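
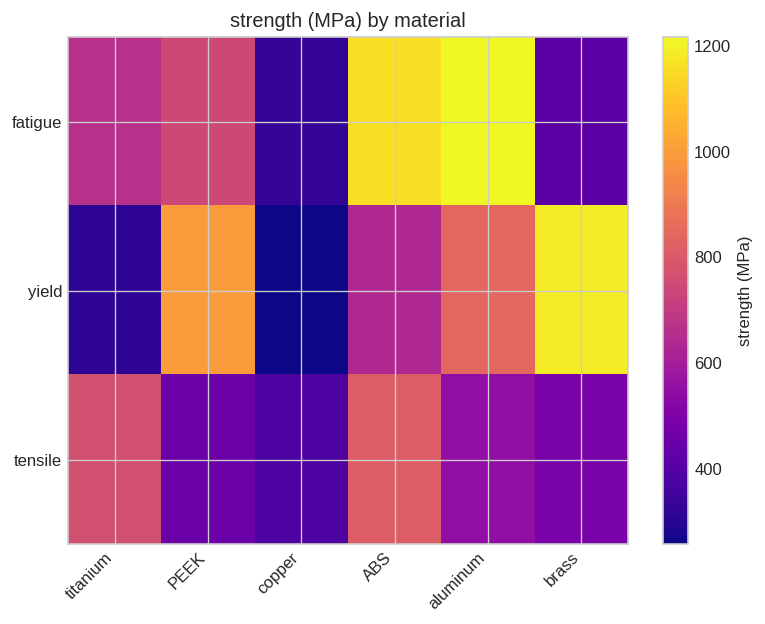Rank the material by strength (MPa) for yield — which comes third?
aluminum

Top 4 for yield: brass ≈ 1200, PEEK ≈ 1000, aluminum ≈ 800, ABS ≈ 600.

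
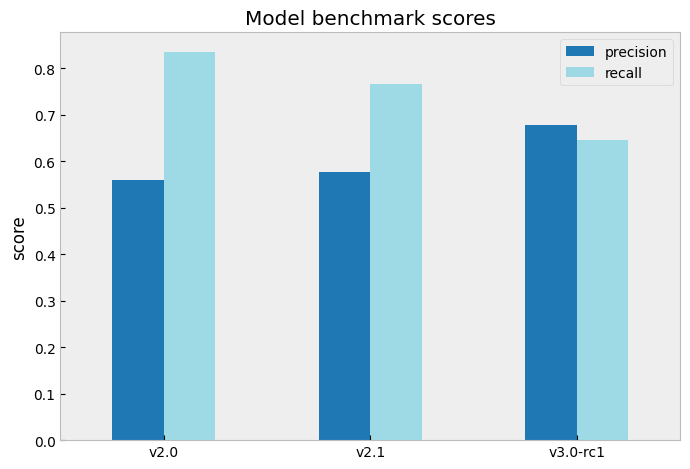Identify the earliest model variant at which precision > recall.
v2.1: precision ≈ 0.6 vs recall ≈ 0.8 (not yet); v3.0-rc1: precision ≈ 0.7 vs recall ≈ 0.6 (first crossover).

v3.0-rc1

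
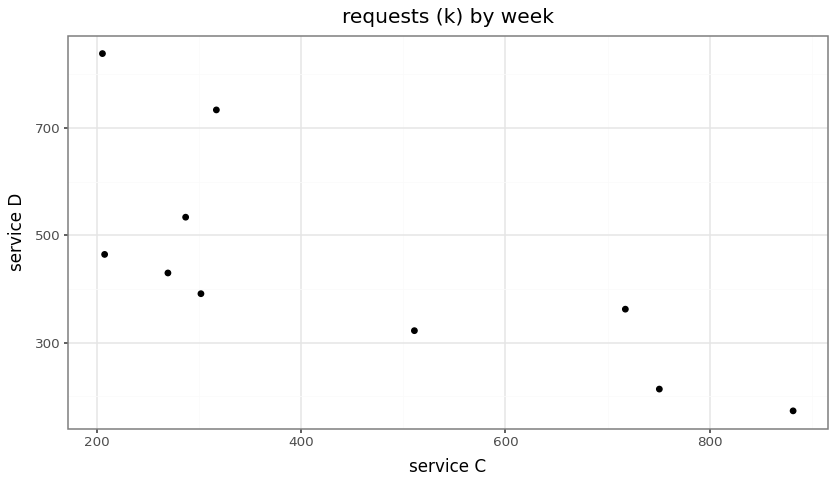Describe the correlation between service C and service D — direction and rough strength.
Points are negatively correlated; strong (|r| ≈ 0.8).

negative, strong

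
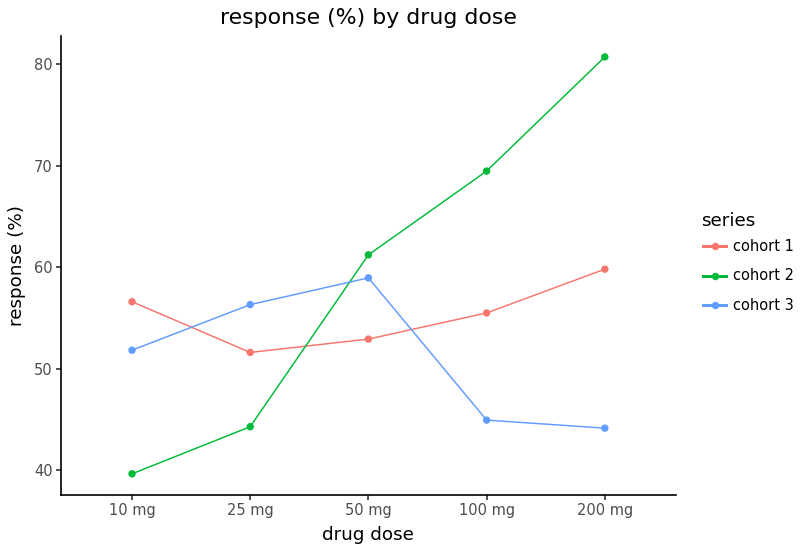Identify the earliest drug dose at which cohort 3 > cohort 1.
10 mg: cohort 3 ≈ 50 vs cohort 1 ≈ 55 (not yet); 25 mg: cohort 3 ≈ 55 vs cohort 1 ≈ 50 (first crossover).

25 mg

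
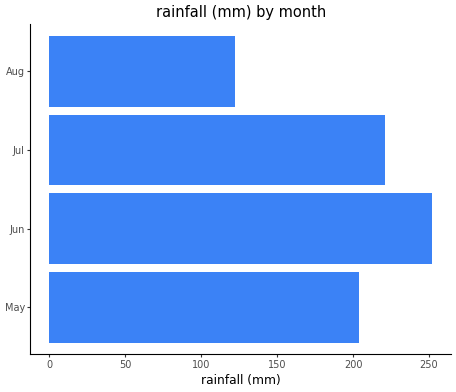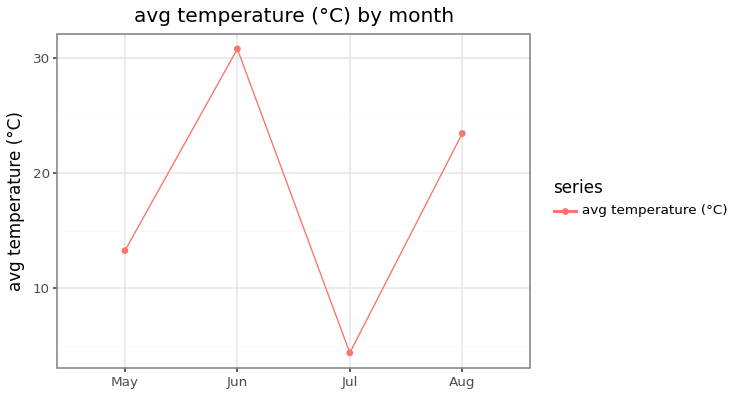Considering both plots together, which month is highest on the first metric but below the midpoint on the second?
Jul

Chart 2 median avg temperature (°C) ≈ 20; below-median months: May, Jul. Among those, Jul has the highest rainfall (mm) (≈ 225).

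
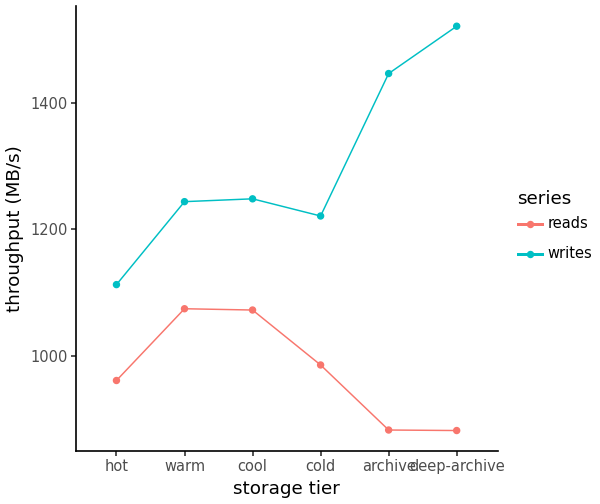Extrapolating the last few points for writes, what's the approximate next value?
Last three: 1200, 1400, 1500 → slope ≈ 150/step → next ≈ 1650.

≈ 1650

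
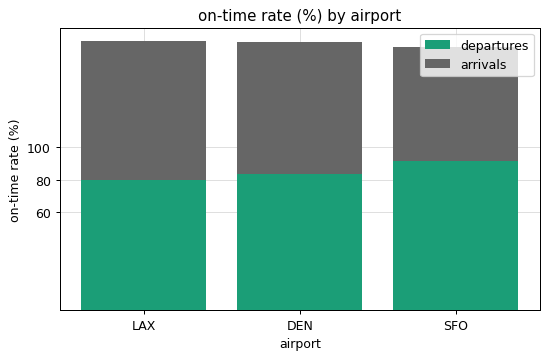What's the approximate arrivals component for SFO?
arrivals top ≈ 160, bottom ≈ 100; segment ≈ 60.

≈ 60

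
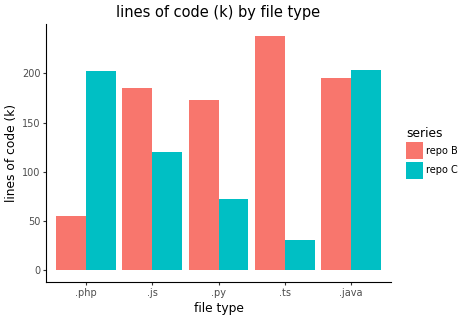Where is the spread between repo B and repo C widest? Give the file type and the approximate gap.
.ts: repo B ≈ 240, repo C ≈ 40 → gap ≈ 200. Next-largest (.php) is only ≈ 140.

.ts, ≈ 200 k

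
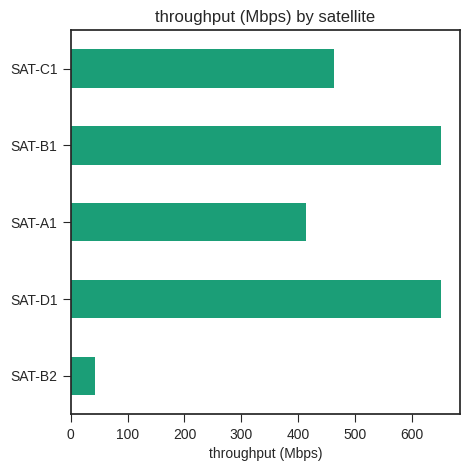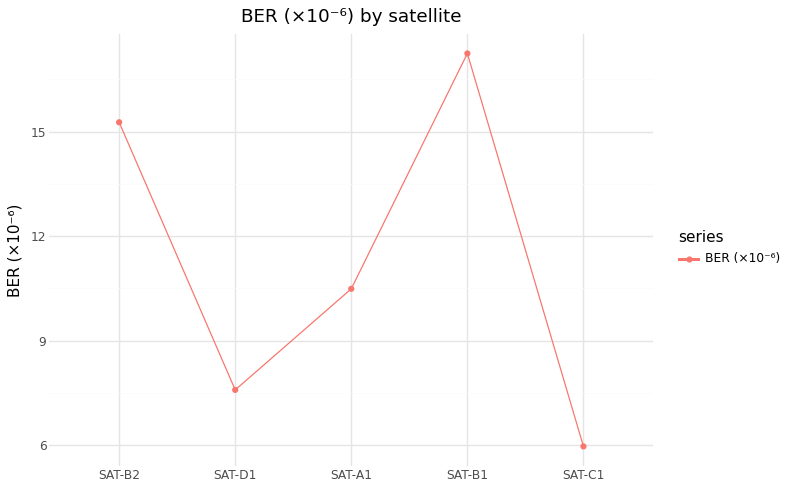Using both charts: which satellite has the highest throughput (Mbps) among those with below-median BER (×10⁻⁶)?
Chart 2 median BER (×10⁻⁶) ≈ 10; below-median satellites: SAT-D1, SAT-C1. Among those, SAT-D1 has the highest throughput (Mbps) (≈ 700).

SAT-D1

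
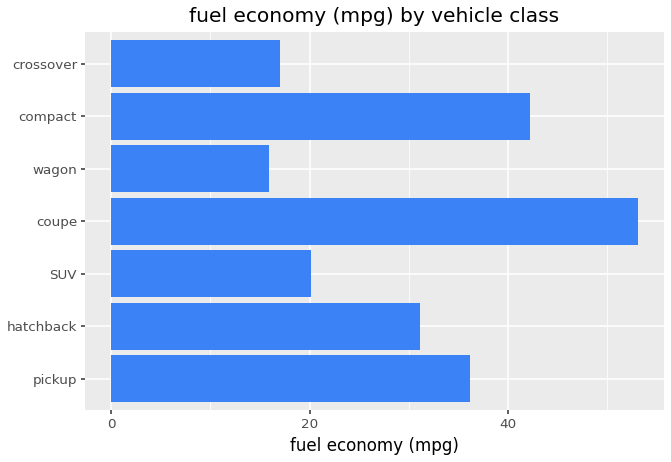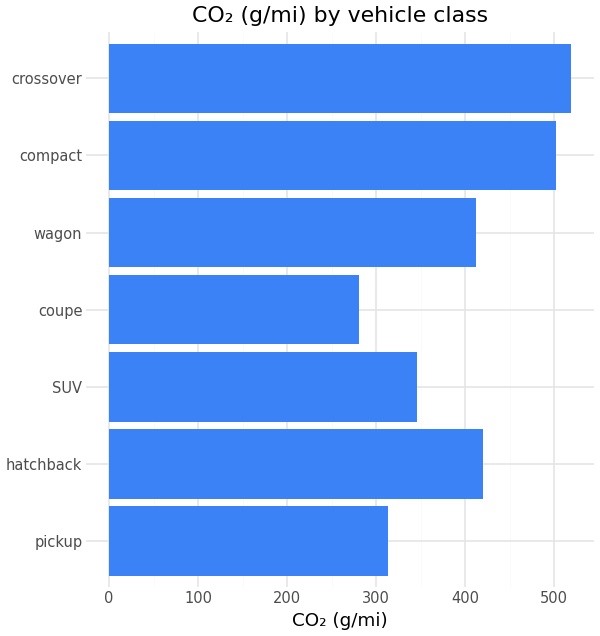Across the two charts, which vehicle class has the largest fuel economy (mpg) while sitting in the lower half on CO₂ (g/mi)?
coupe

Chart 2 median CO₂ (g/mi) ≈ 400; below-median vehicle classes: pickup, SUV, coupe. Among those, coupe has the highest fuel economy (mpg) (≈ 55).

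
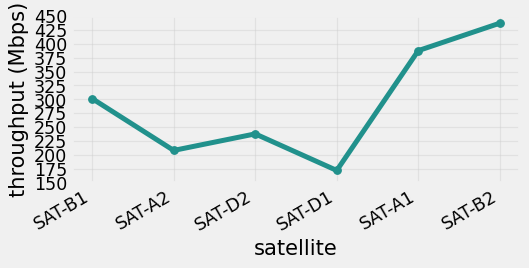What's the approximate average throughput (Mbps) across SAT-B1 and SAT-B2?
≈ 362

(300 + 425) / 2 ≈ 362.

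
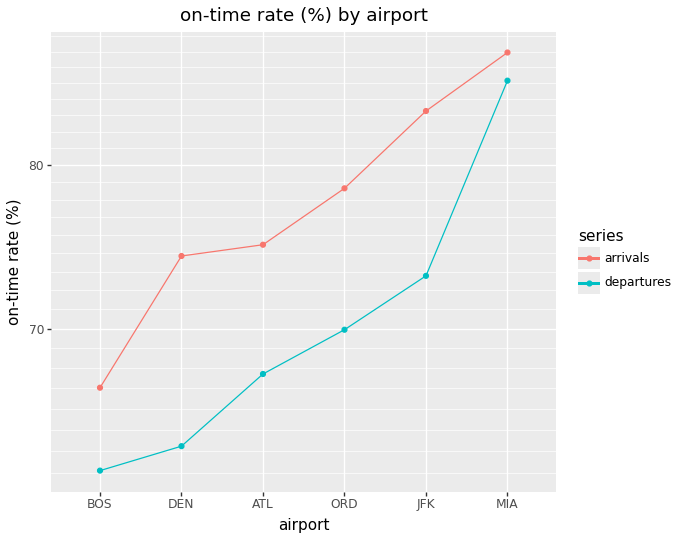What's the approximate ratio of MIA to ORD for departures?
MIA ≈ 85, ORD ≈ 70; 85/70 ≈ 1.21.

≈ 1.21×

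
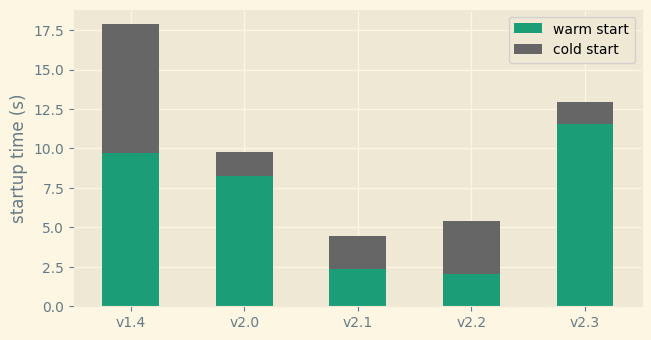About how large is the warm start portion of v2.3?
≈ 12

warm start top ≈ 12, bottom ≈ 0; segment ≈ 12.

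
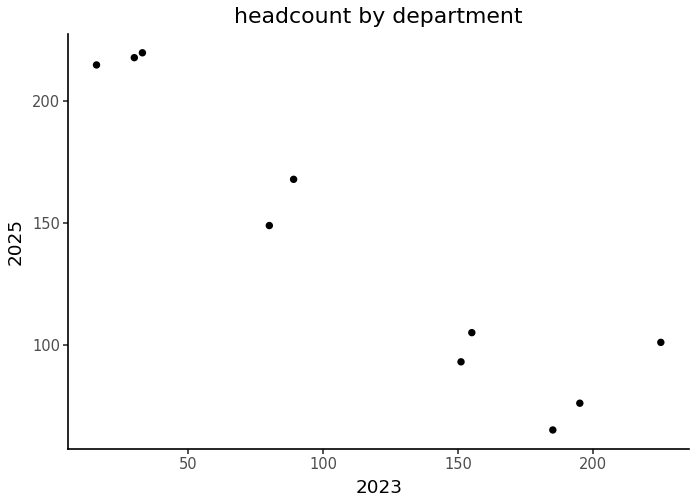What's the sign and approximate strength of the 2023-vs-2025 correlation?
Points are negatively correlated; strong (|r| ≈ 0.9).

negative, strong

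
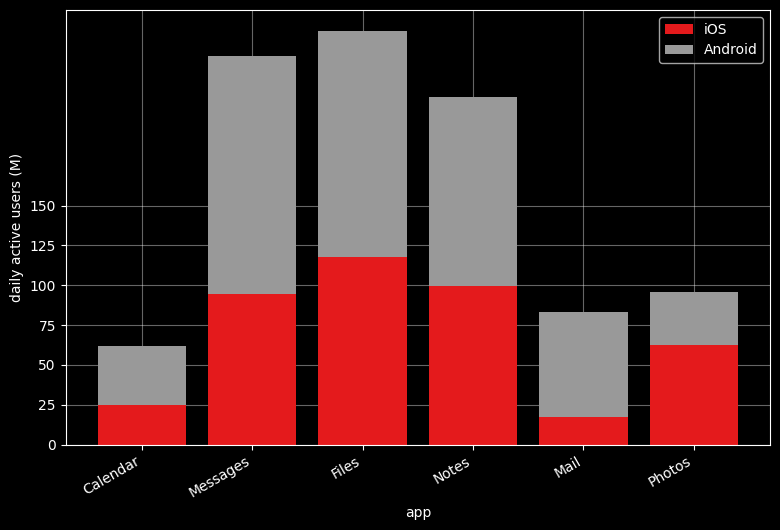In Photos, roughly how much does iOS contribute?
iOS top ≈ 75, bottom ≈ 0; segment ≈ 75.

≈ 75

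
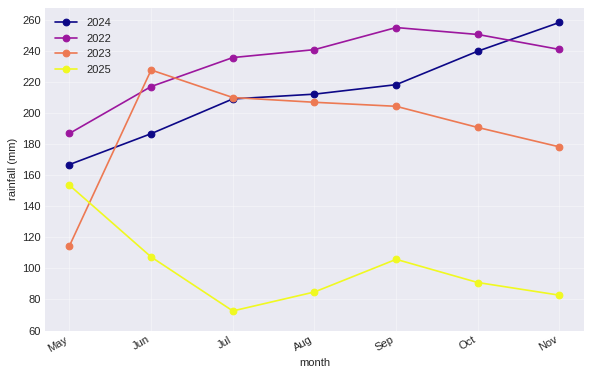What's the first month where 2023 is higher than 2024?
Jun

May: 2023 ≈ 120 vs 2024 ≈ 160 (not yet); Jun: 2023 ≈ 220 vs 2024 ≈ 180 (first crossover).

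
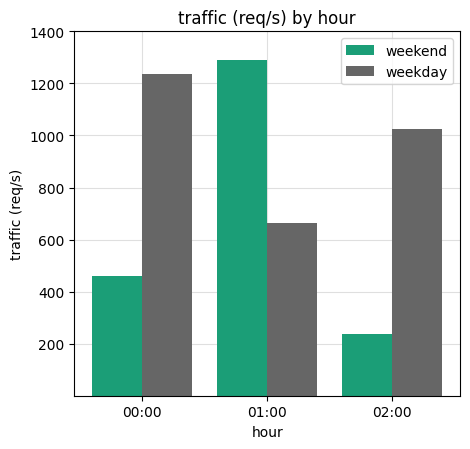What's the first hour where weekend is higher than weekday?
00:00: weekend ≈ 400 vs weekday ≈ 1200 (not yet); 01:00: weekend ≈ 1200 vs weekday ≈ 600 (first crossover).

01:00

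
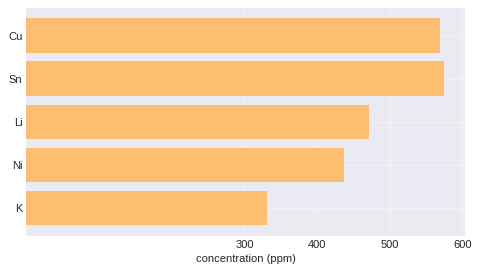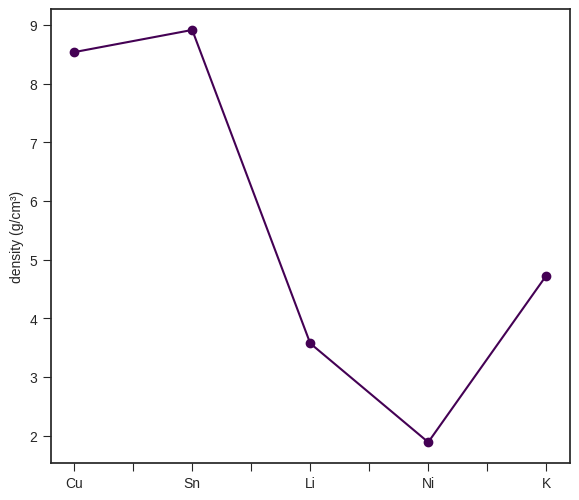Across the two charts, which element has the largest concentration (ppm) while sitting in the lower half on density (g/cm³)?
Li

Chart 2 median density (g/cm³) ≈ 5; below-median elements: Li, Ni. Among those, Li has the highest concentration (ppm) (≈ 500).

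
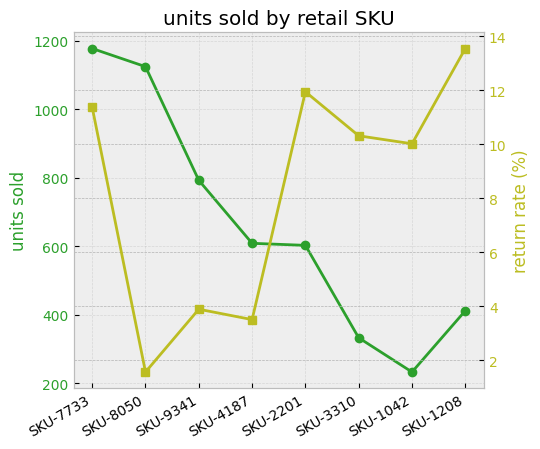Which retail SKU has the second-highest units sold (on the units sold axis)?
SKU-8050

Top 3 (on the units sold axis): SKU-7733 ≈ 1200, SKU-8050 ≈ 1100, SKU-9341 ≈ 800.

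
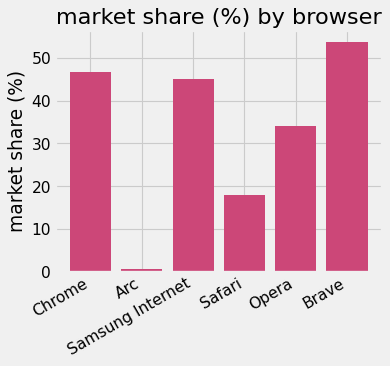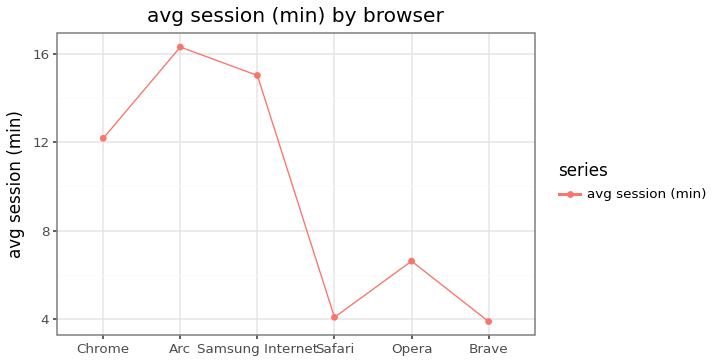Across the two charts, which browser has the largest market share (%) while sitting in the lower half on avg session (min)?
Chart 2 median avg session (min) ≈ 10; below-median browsers: Safari, Opera, Brave. Among those, Brave has the highest market share (%) (≈ 55).

Brave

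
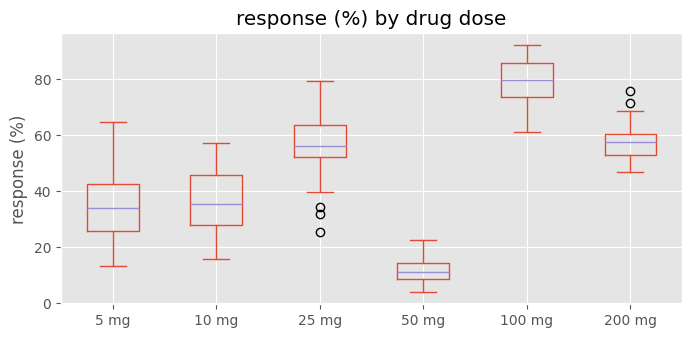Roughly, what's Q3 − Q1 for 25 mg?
≈ 10

Q3 ≈ 60, Q1 ≈ 50; IQR ≈ 10.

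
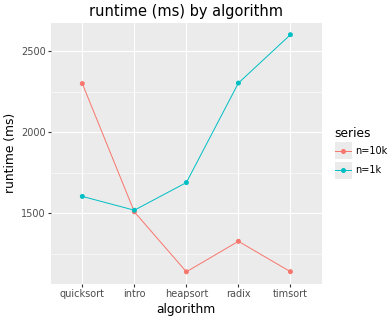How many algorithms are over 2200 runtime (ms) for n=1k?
2

Above 2200: radix, timsort.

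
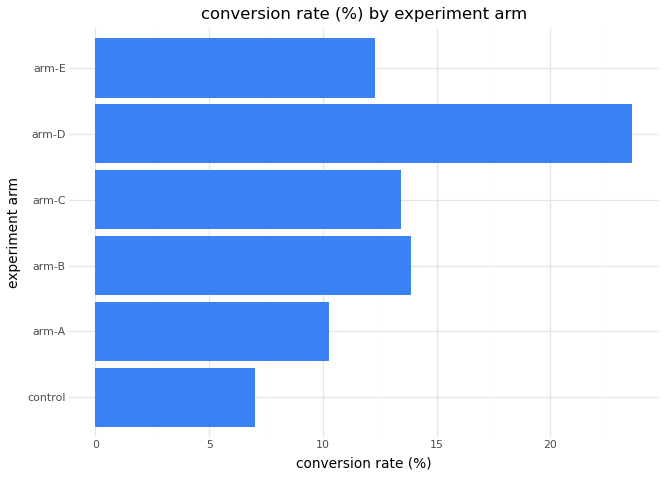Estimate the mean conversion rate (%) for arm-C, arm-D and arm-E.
(14 + 24 + 12) / 3 ≈ 17.

≈ 17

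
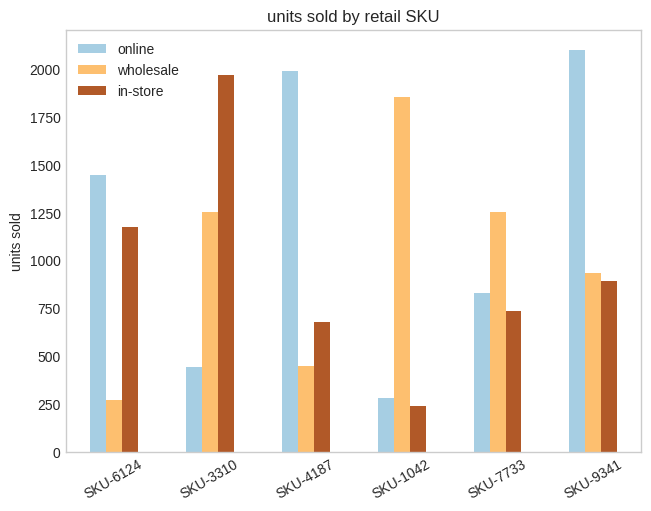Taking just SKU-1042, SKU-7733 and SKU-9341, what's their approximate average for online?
(200 + 800 + 2000) / 3 ≈ 1000.

≈ 1000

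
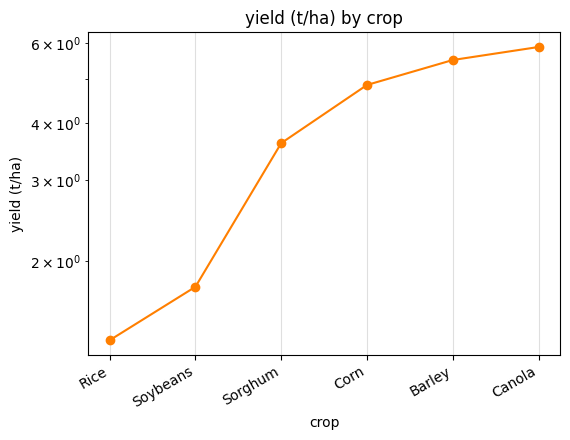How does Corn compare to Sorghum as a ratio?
≈ 1.43×

Corn ≈ 5.0, Sorghum ≈ 3.5; 5.0/3.5 ≈ 1.43.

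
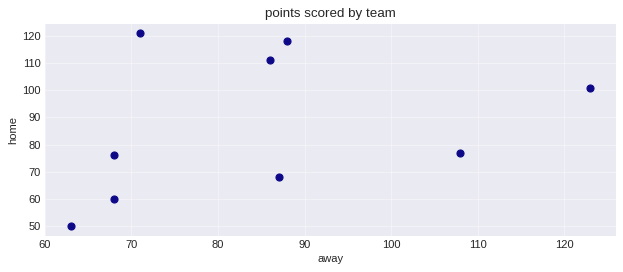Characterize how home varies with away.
positive, weak

Points are positively correlated; weak (|r| ≈ 0.3).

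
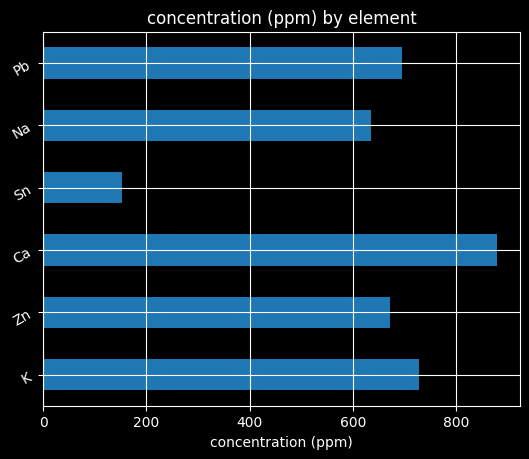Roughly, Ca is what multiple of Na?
≈ 1.5×

Ca ≈ 900, Na ≈ 600; 900/600 ≈ 1.5.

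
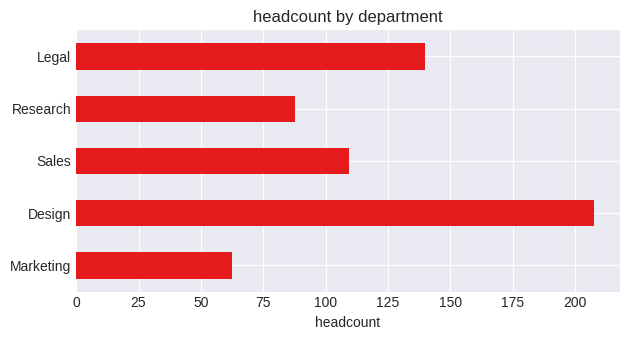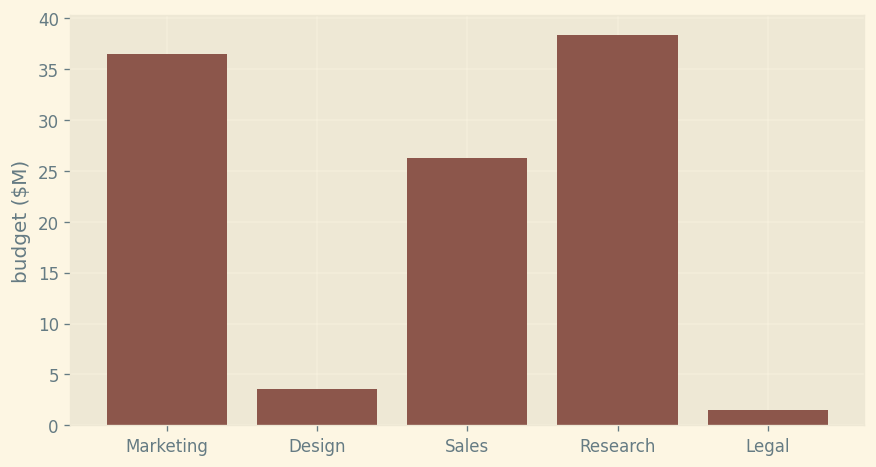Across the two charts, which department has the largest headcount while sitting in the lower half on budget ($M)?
Design

Chart 2 median budget ($M) ≈ 25; below-median departments: Design, Legal. Among those, Design has the highest headcount (≈ 200).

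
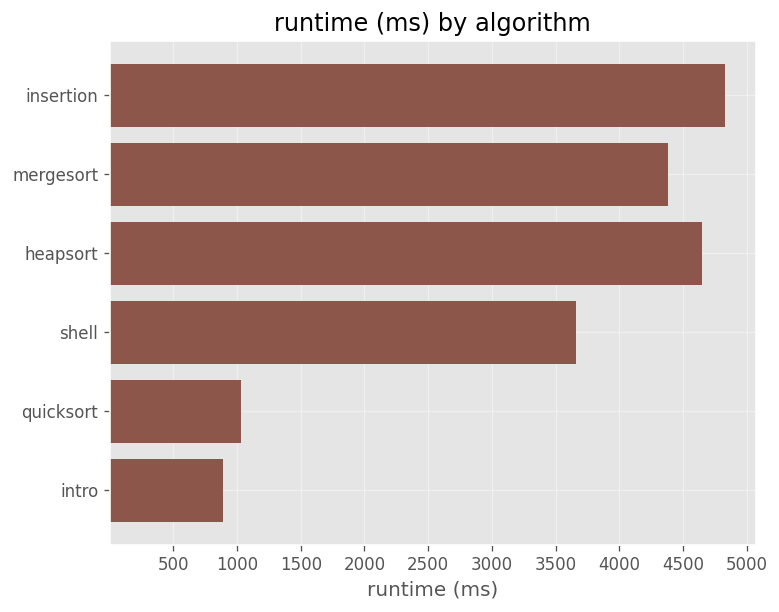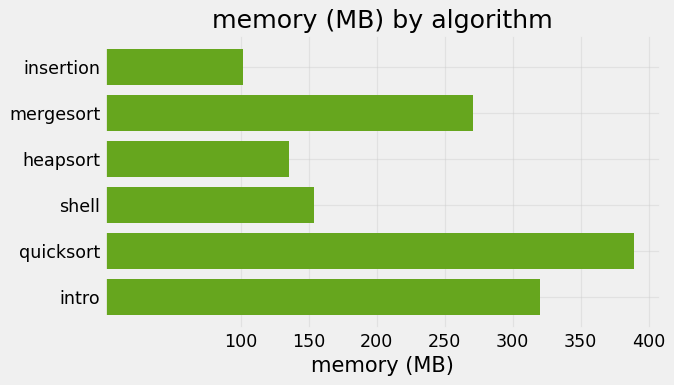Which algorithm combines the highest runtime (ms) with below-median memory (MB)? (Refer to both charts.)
Chart 2 median memory (MB) ≈ 200; below-median algorithms: insertion, heapsort, shell. Among those, insertion has the highest runtime (ms) (≈ 5000).

insertion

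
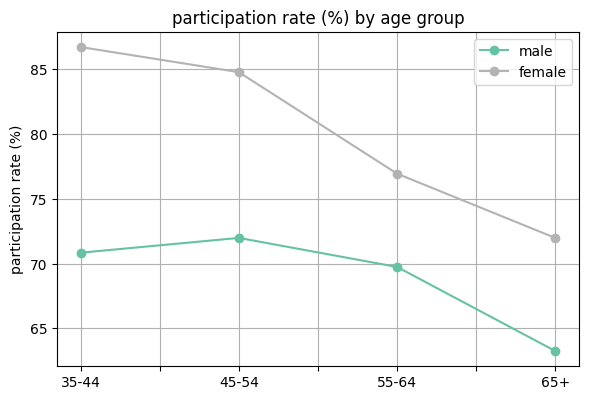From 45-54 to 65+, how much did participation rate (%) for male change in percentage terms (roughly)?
45-54 ≈ 72, 65+ ≈ 64; (64 − 72) / 72 ≈ -11.1%.

≈ -11.1%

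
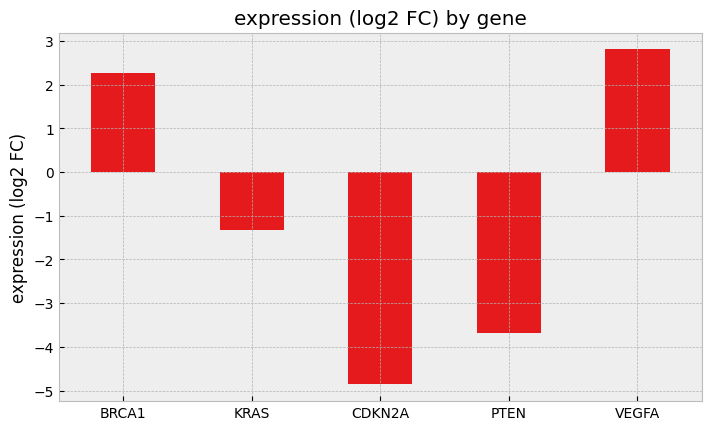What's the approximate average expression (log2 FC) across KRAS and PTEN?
≈ -2

(-1 + -4) / 2 ≈ -2.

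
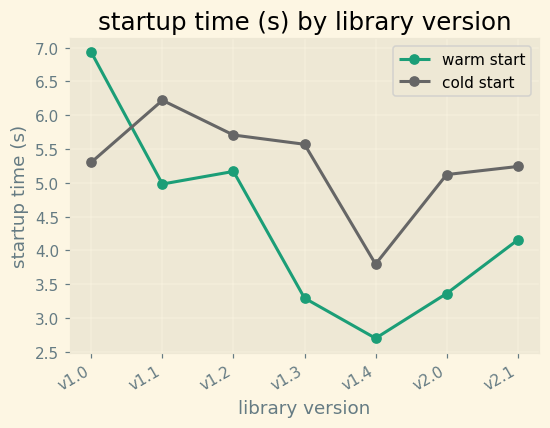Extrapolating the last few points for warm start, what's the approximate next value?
Last three: 2.5, 3.5, 4.0 → slope ≈ 0.75/step → next ≈ 4.75.

≈ 4.75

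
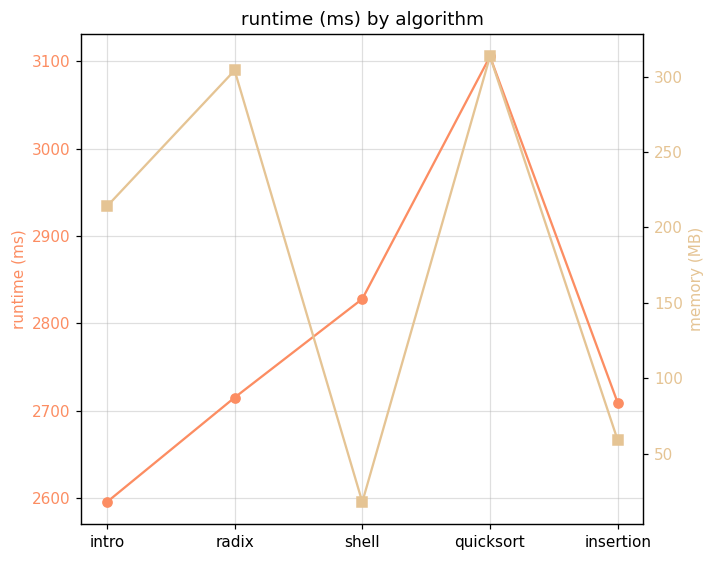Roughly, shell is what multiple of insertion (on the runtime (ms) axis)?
shell ≈ 2850, insertion ≈ 2700; 2850/2700 ≈ 1.06.

≈ 1.06×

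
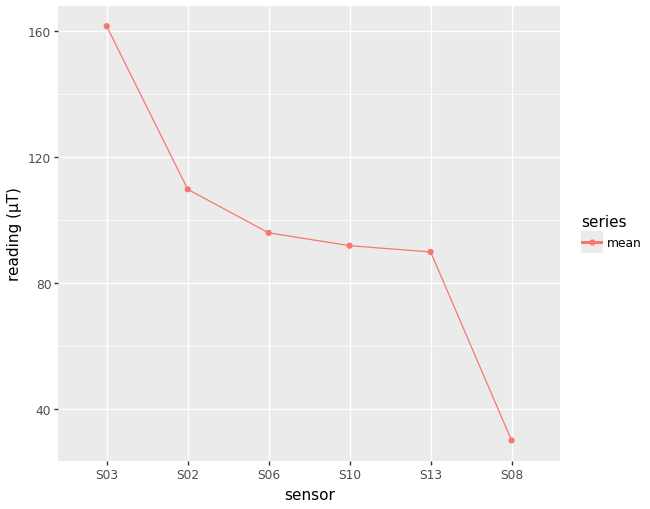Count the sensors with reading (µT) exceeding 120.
1

Above 120: S03.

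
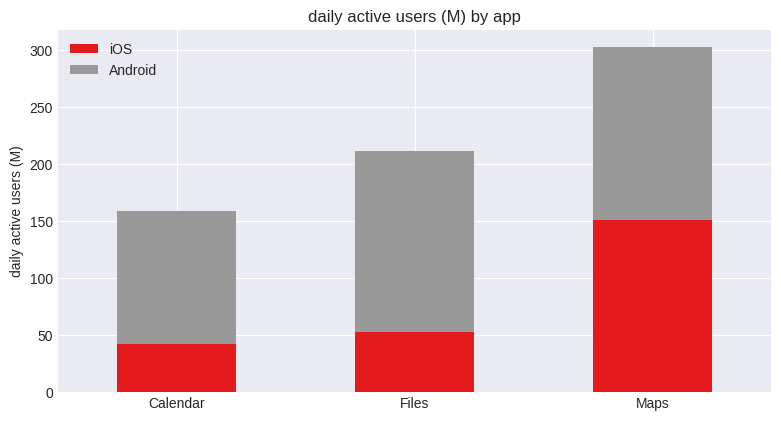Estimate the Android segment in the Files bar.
Android top ≈ 200, bottom ≈ 50; segment ≈ 150.

≈ 150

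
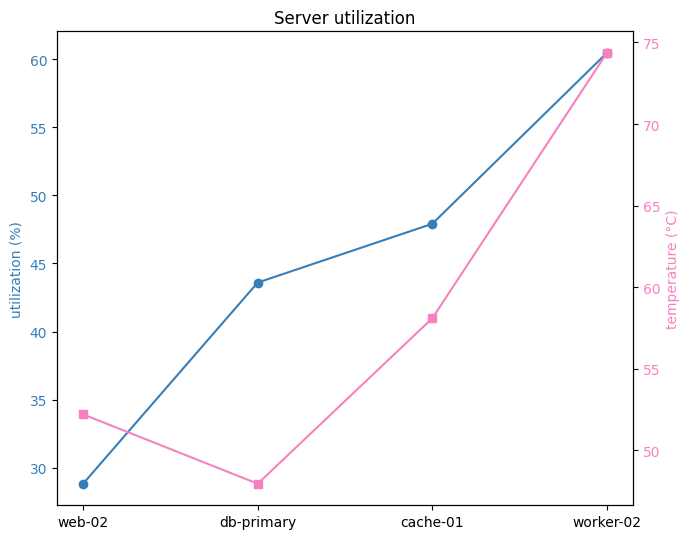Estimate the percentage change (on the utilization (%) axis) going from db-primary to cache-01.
≈ +11.1%

db-primary ≈ 45, cache-01 ≈ 50; (50 − 45) / 45 ≈ +11.1%.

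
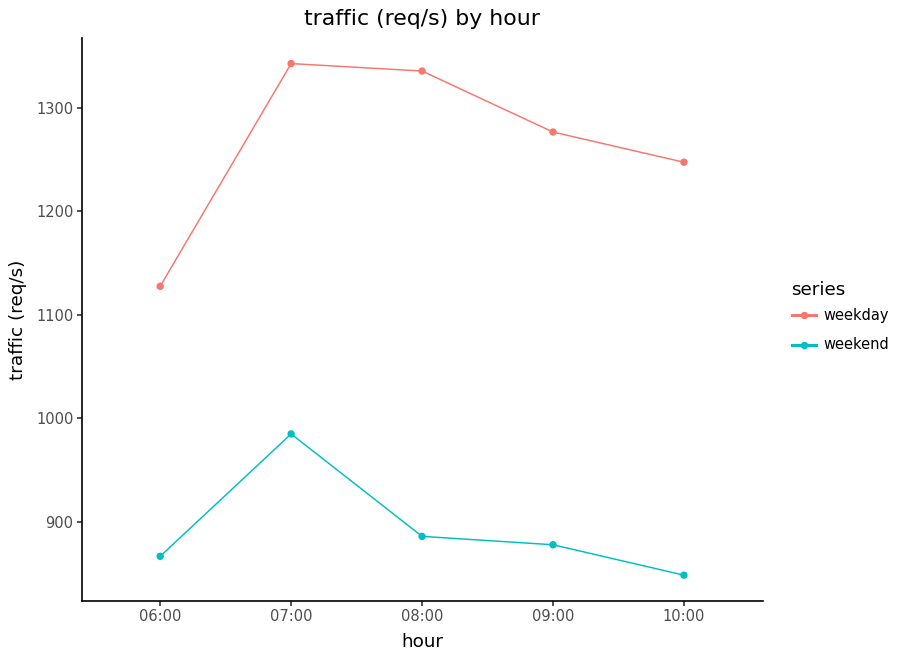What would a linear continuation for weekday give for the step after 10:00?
Last three: 1350, 1300, 1250 → slope ≈ -50/step → next ≈ 1200.

≈ 1200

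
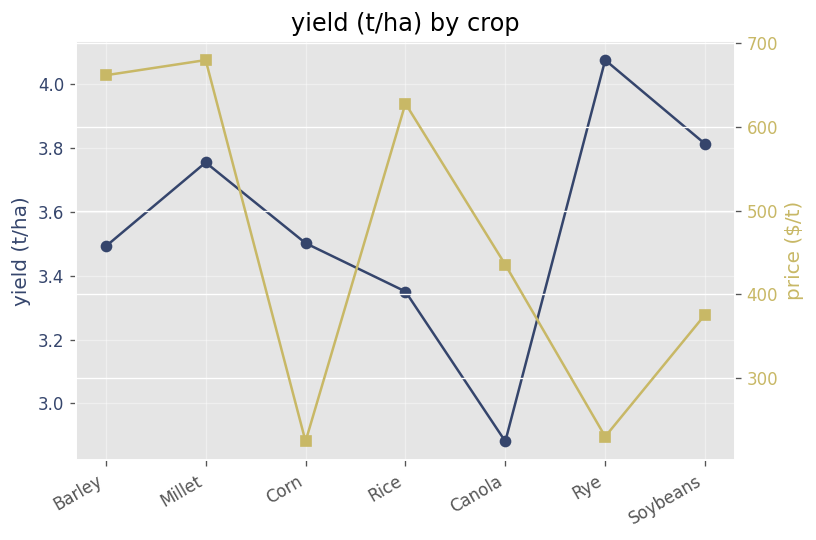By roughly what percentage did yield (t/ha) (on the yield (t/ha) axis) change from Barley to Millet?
≈ +8.6%

Barley ≈ 3.5, Millet ≈ 3.8; (3.8 − 3.5) / 3.5 ≈ +8.6%.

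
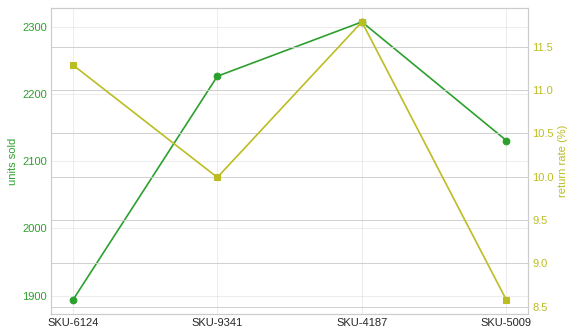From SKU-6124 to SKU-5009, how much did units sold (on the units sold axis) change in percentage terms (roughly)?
≈ +13.2%

SKU-6124 ≈ 1900, SKU-5009 ≈ 2150; (2150 − 1900) / 1900 ≈ +13.2%.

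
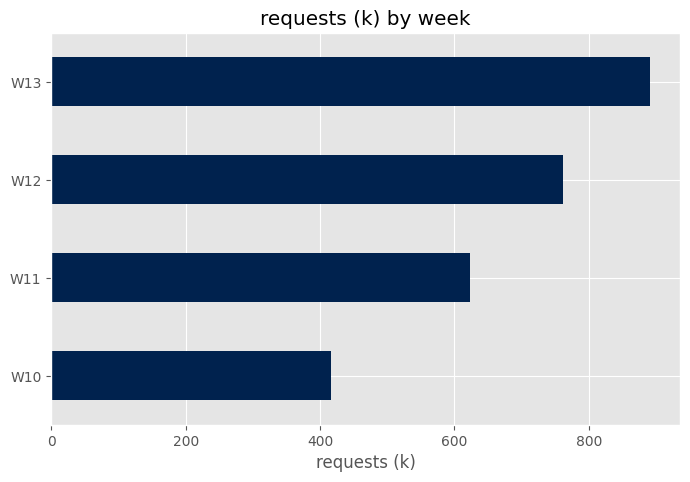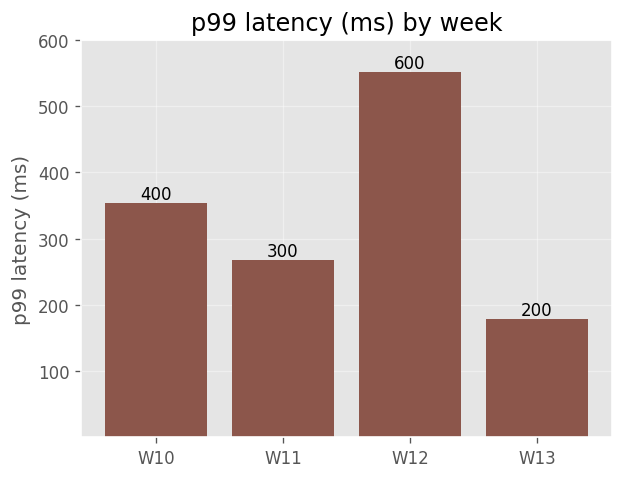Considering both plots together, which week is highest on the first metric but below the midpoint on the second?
W13

Chart 2 median p99 latency (ms) ≈ 300; below-median weeks: W11, W13. Among those, W13 has the highest requests (k) (≈ 900).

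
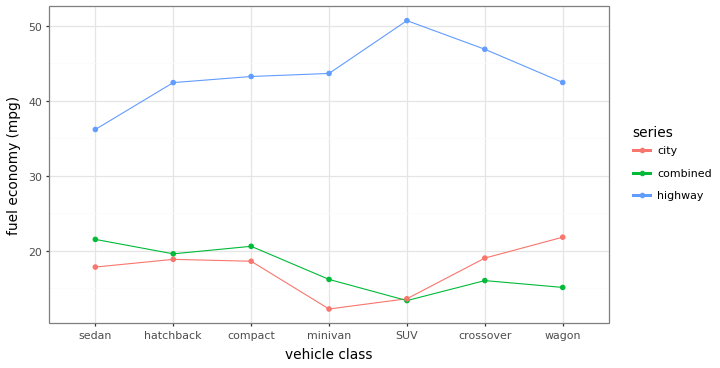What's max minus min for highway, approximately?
Max SUV ≈ 50, min sedan ≈ 35; range ≈ 15.

≈ 15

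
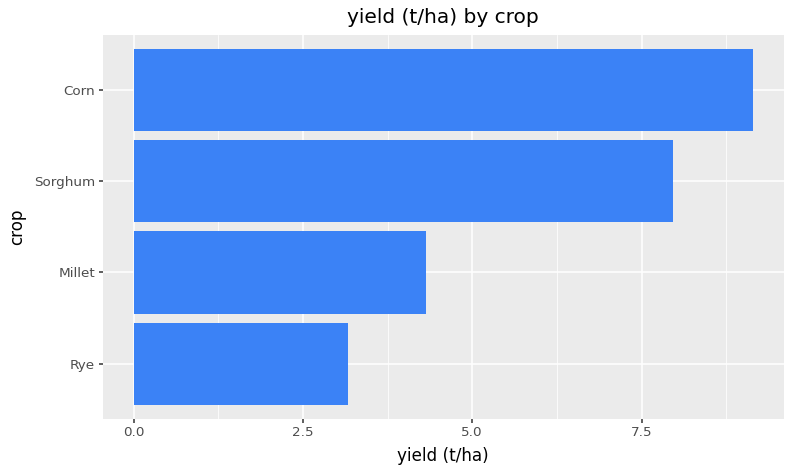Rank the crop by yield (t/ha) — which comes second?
Sorghum

Top 3: Corn ≈ 9, Sorghum ≈ 8, Millet ≈ 4.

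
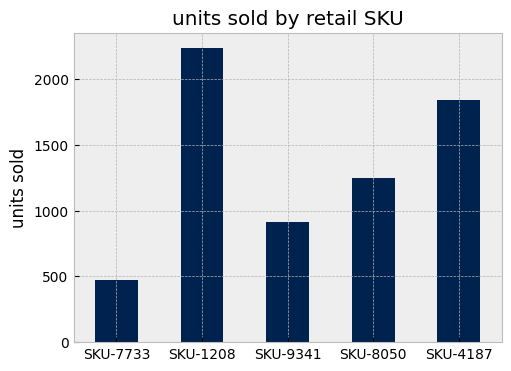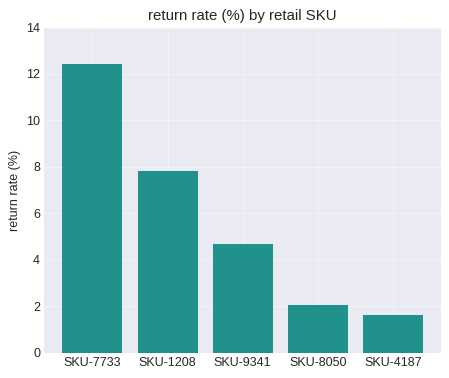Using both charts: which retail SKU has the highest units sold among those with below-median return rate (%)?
Chart 2 median return rate (%) ≈ 4; below-median retail SKUs: SKU-8050, SKU-4187. Among those, SKU-4187 has the highest units sold (≈ 2000).

SKU-4187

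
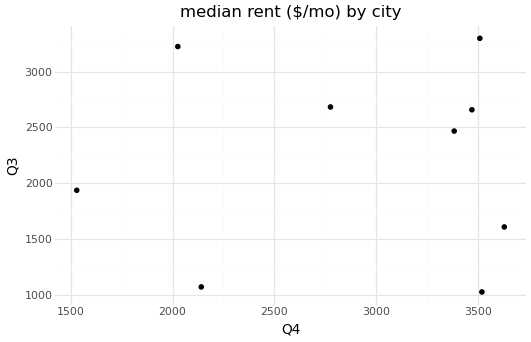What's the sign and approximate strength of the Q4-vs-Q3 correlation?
no clear correlation

Points are roughly uncorrelated; weak (|r| ≈ 0.0).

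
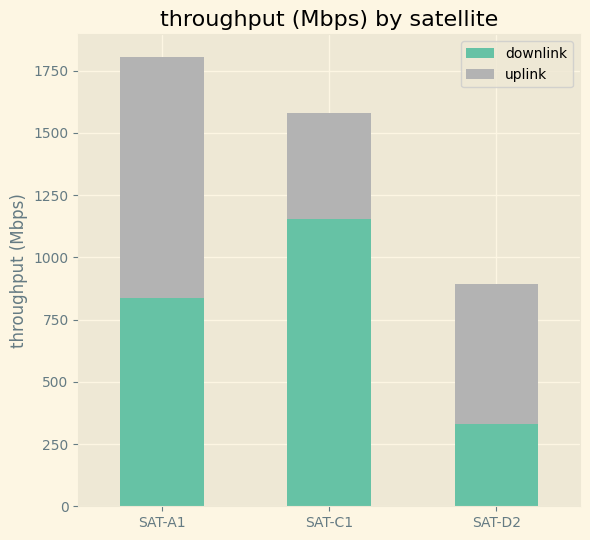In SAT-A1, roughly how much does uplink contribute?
≈ 1000

uplink top ≈ 1800, bottom ≈ 800; segment ≈ 1000.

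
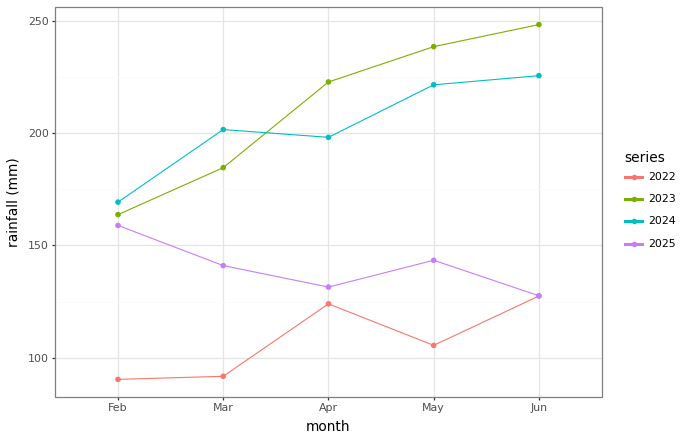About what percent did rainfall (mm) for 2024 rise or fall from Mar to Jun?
≈ +10%

Mar ≈ 200, Jun ≈ 220; (220 − 200) / 200 ≈ +10%.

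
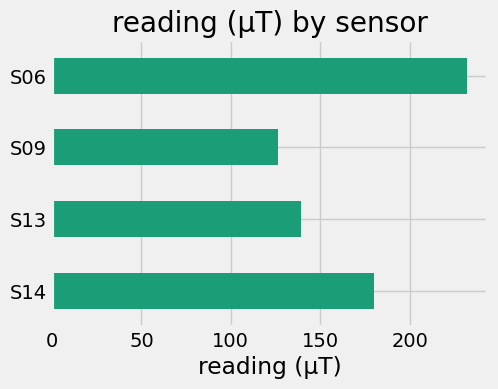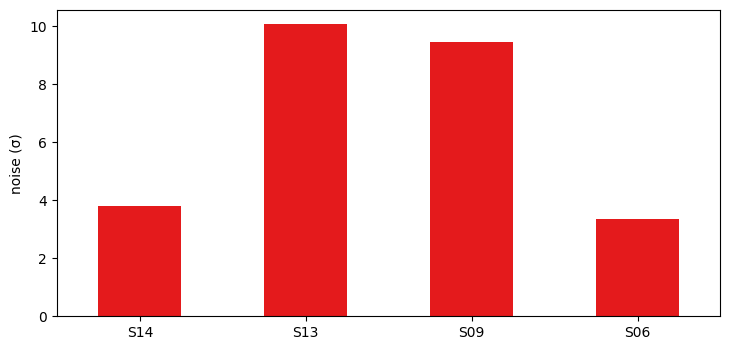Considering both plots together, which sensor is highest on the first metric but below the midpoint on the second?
S06

Chart 2 median noise (σ) ≈ 7; below-median sensors: S14, S06. Among those, S06 has the highest reading (µT) (≈ 225).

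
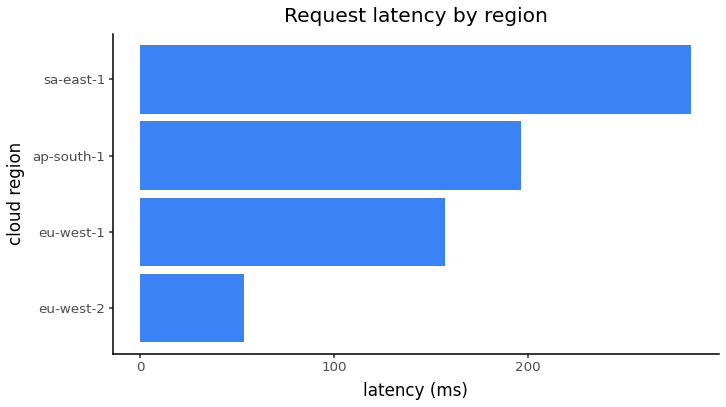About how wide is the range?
Max sa-east-1 ≈ 275, min eu-west-2 ≈ 50; range ≈ 225.

≈ 225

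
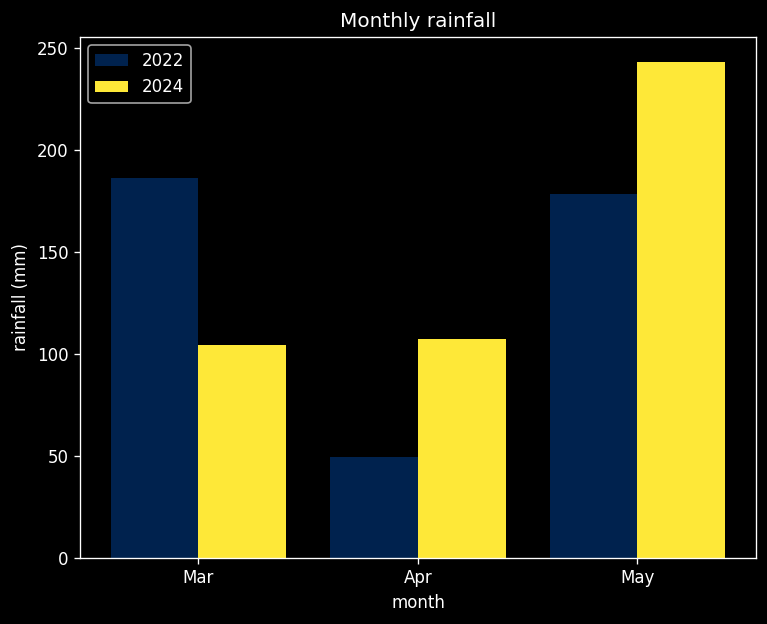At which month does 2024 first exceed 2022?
Mar: 2024 ≈ 100 vs 2022 ≈ 175 (not yet); Apr: 2024 ≈ 100 vs 2022 ≈ 50 (first crossover).

Apr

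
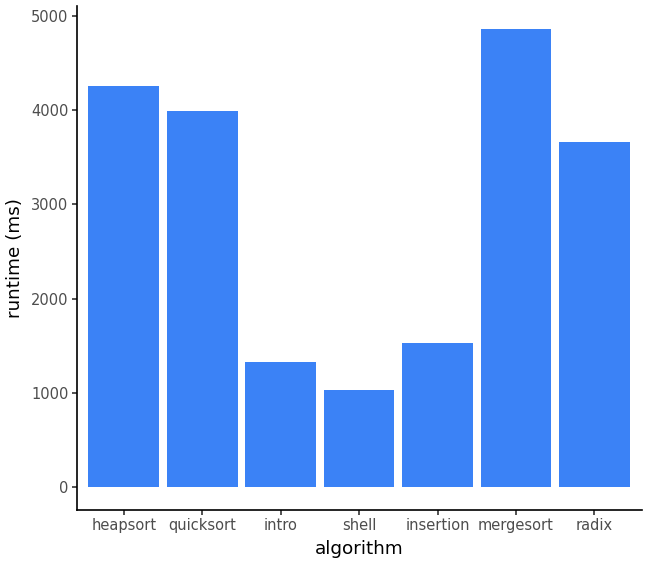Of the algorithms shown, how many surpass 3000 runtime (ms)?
4

Above 3000: heapsort, quicksort, mergesort, radix.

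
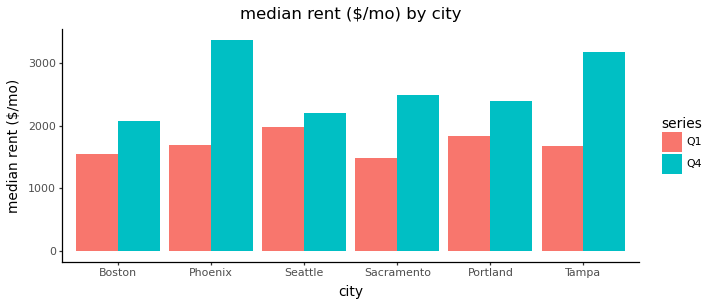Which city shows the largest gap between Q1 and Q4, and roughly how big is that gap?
Phoenix: Q1 ≈ 1500, Q4 ≈ 3500 → gap ≈ 2000. Next-largest (Tampa) is only ≈ 1500.

Phoenix, ≈ 2000 $/mo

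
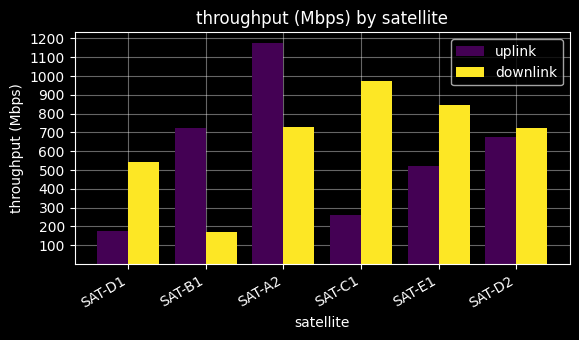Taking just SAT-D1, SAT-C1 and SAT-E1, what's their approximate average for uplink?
(200 + 300 + 500) / 3 ≈ 333.

≈ 333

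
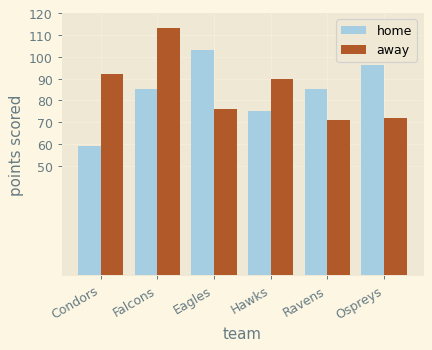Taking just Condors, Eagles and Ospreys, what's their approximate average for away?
≈ 80

(90 + 80 + 70) / 3 ≈ 80.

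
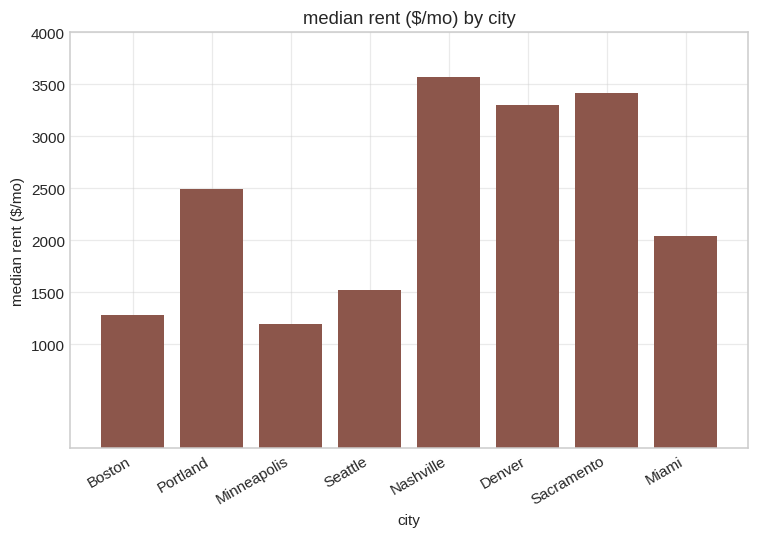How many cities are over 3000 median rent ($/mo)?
Above 3000: Nashville, Denver, Sacramento.

3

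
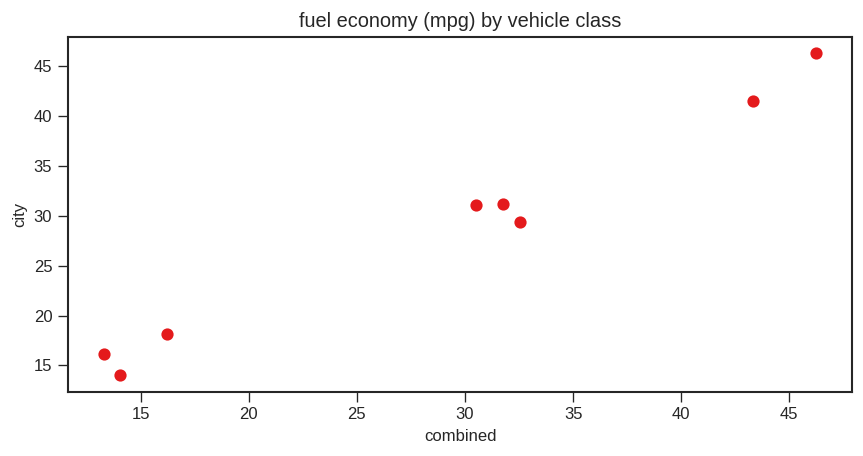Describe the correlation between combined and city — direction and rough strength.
Points are positively correlated; strong (|r| ≈ 1.0).

positive, strong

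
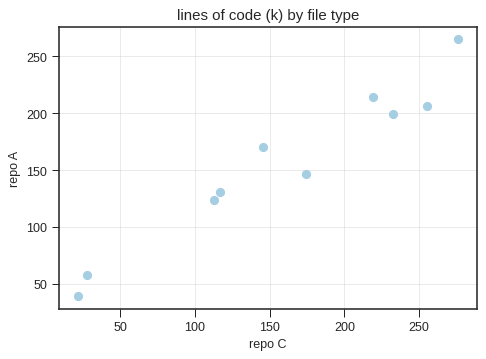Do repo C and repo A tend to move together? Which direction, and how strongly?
positive, strong

Points are positively correlated; strong (|r| ≈ 1.0).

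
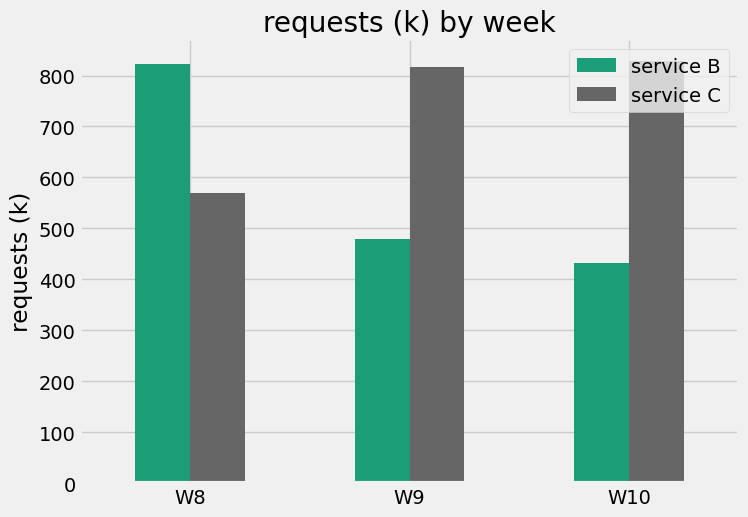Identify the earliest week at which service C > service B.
W8: service C ≈ 600 vs service B ≈ 800 (not yet); W9: service C ≈ 800 vs service B ≈ 500 (first crossover).

W9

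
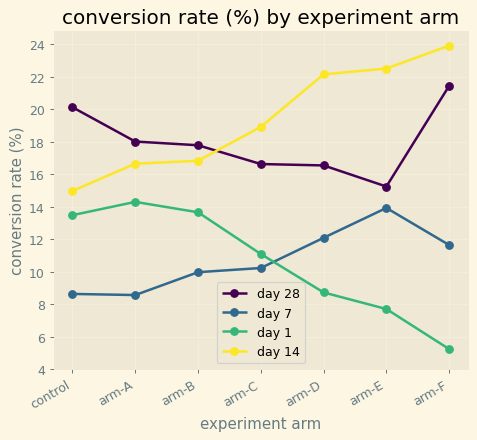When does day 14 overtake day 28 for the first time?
arm-C

arm-B: day 14 ≈ 16 vs day 28 ≈ 18 (not yet); arm-C: day 14 ≈ 18 vs day 28 ≈ 16 (first crossover).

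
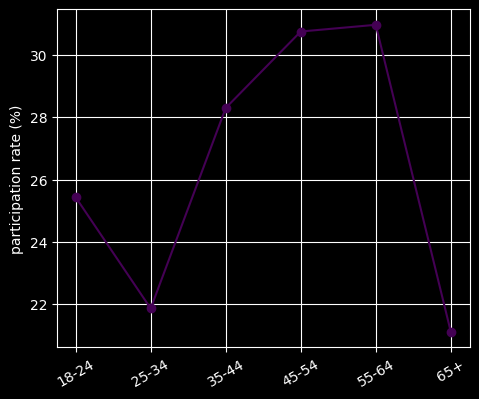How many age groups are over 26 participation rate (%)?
3

Above 26: 35-44, 45-54, 55-64.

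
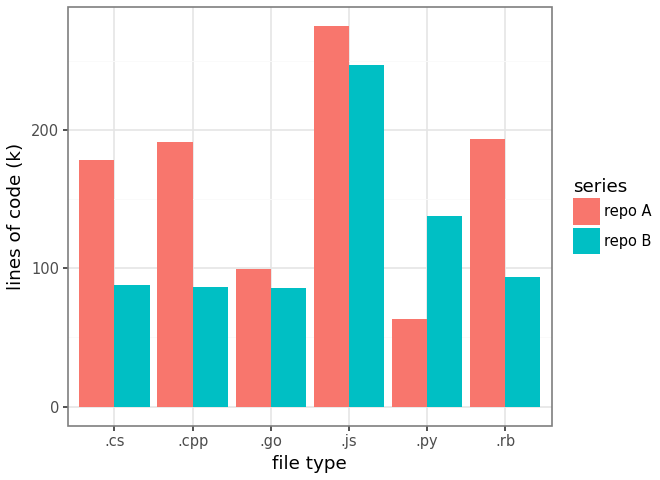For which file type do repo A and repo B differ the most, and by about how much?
.cpp: repo A ≈ 200, repo B ≈ 75 → gap ≈ 125. Next-largest (.rb) is only ≈ 100.

.cpp, ≈ 125 k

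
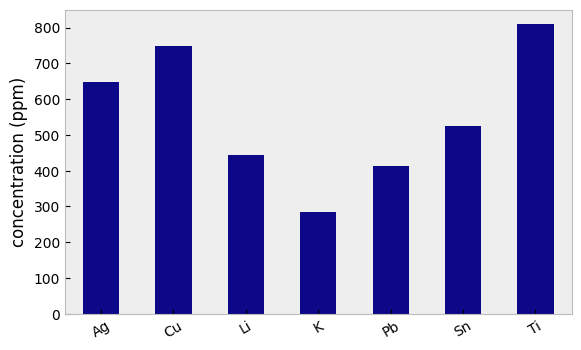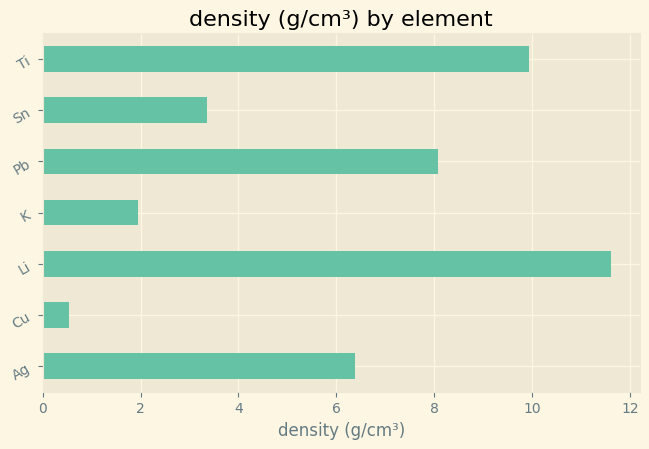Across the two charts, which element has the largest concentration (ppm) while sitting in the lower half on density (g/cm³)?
Chart 2 median density (g/cm³) ≈ 6; below-median elements: Cu, K, Sn. Among those, Cu has the highest concentration (ppm) (≈ 700).

Cu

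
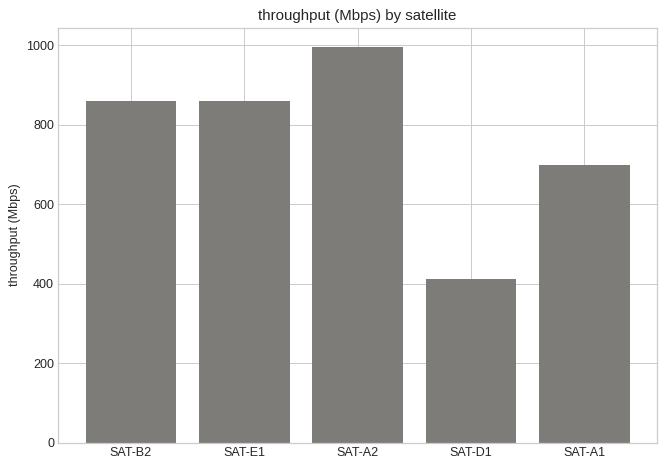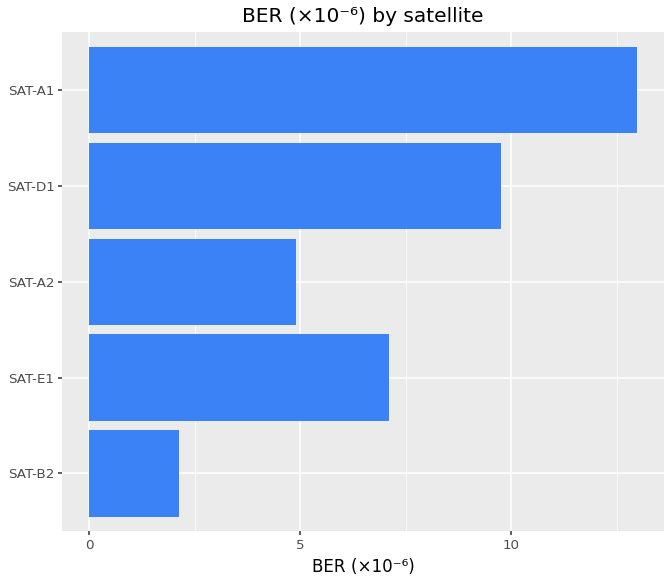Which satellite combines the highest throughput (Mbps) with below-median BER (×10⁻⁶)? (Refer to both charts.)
SAT-A2

Chart 2 median BER (×10⁻⁶) ≈ 8; below-median satellites: SAT-B2, SAT-A2. Among those, SAT-A2 has the highest throughput (Mbps) (≈ 1000).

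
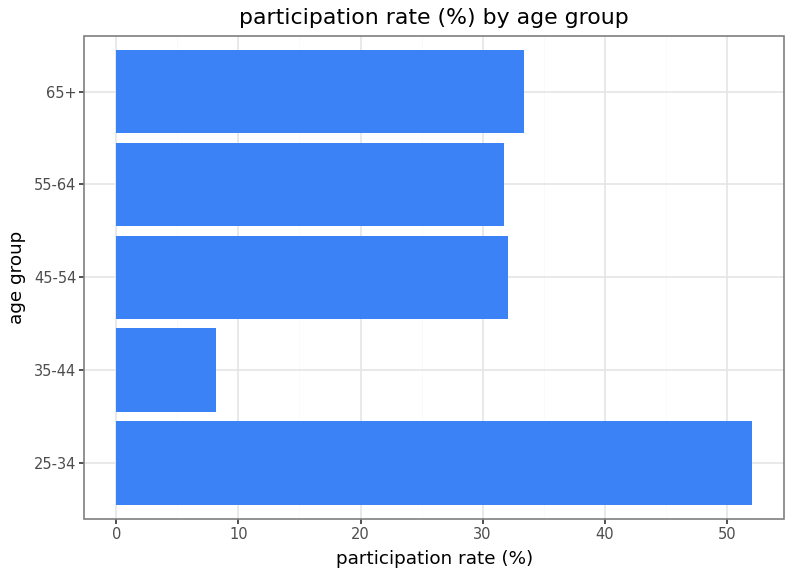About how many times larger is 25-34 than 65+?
≈ 1.43×

25-34 ≈ 50, 65+ ≈ 35; 50/35 ≈ 1.43.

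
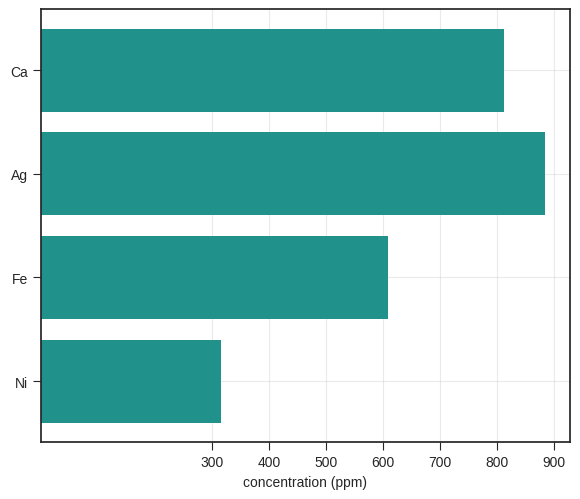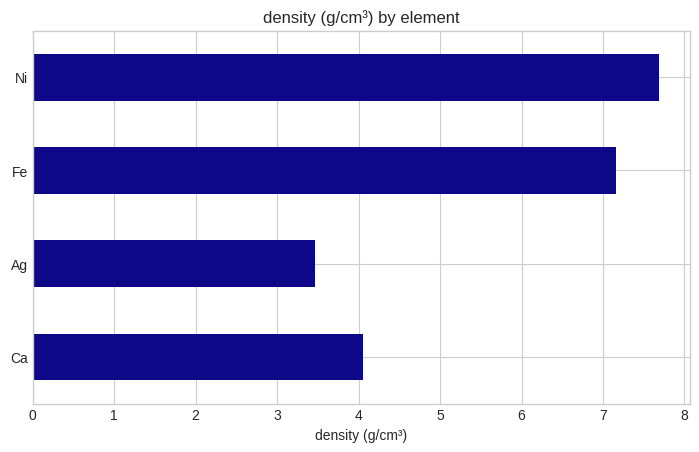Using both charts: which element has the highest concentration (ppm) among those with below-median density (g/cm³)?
Chart 2 median density (g/cm³) ≈ 6; below-median elements: Ca, Ag. Among those, Ag has the highest concentration (ppm) (≈ 900).

Ag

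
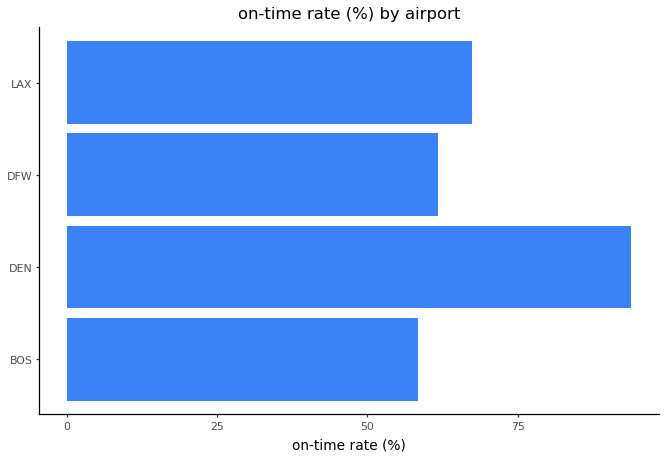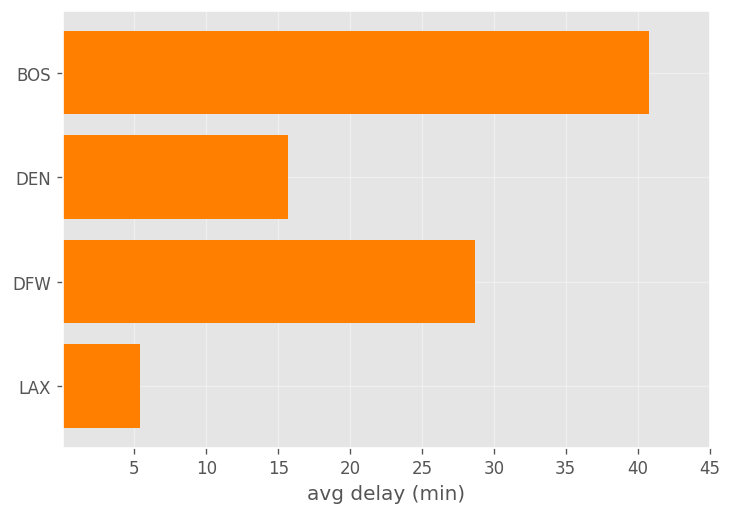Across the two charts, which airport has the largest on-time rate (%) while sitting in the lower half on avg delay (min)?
DEN

Chart 2 median avg delay (min) ≈ 20; below-median airports: DEN, LAX. Among those, DEN has the highest on-time rate (%) (≈ 90).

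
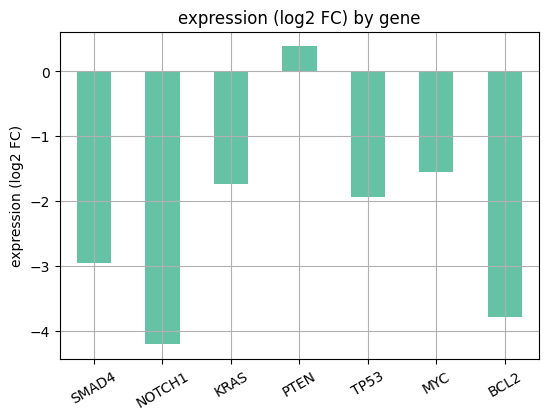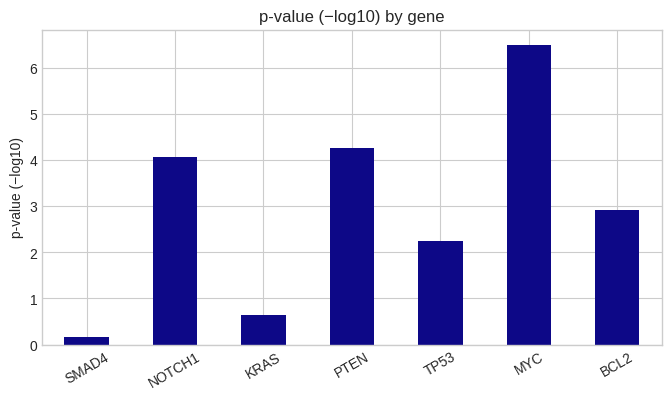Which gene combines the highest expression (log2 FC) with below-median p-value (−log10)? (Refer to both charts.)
Chart 2 median p-value (−log10) ≈ 3; below-median genes: SMAD4, KRAS, TP53. Among those, KRAS has the highest expression (log2 FC) (≈ -1.75).

KRAS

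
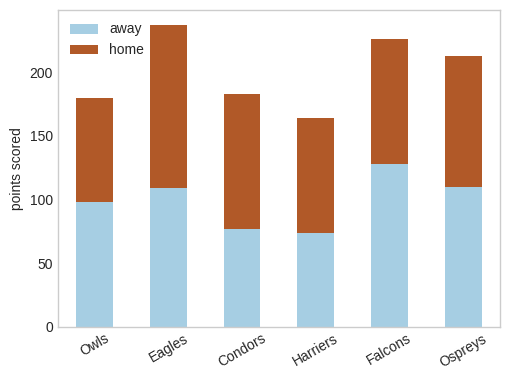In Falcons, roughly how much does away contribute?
≈ 120

away top ≈ 120, bottom ≈ 0; segment ≈ 120.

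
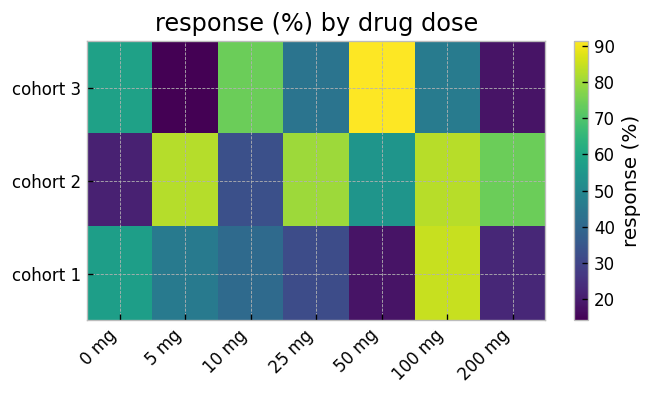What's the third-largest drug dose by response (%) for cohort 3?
0 mg

Top 4 for cohort 3: 50 mg ≈ 90, 10 mg ≈ 70, 0 mg ≈ 60, 100 mg ≈ 50.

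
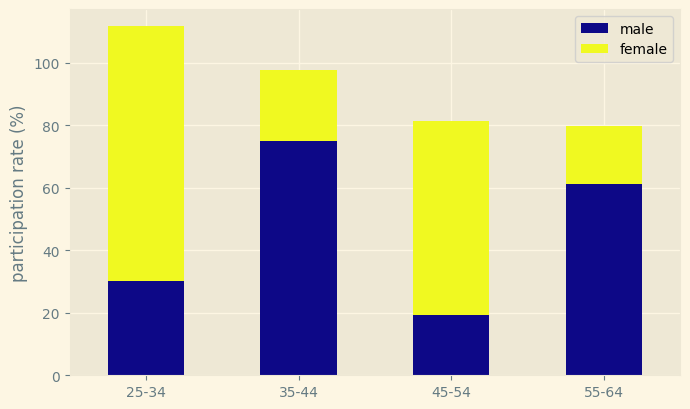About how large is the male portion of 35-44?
male top ≈ 70, bottom ≈ 0; segment ≈ 70.

≈ 70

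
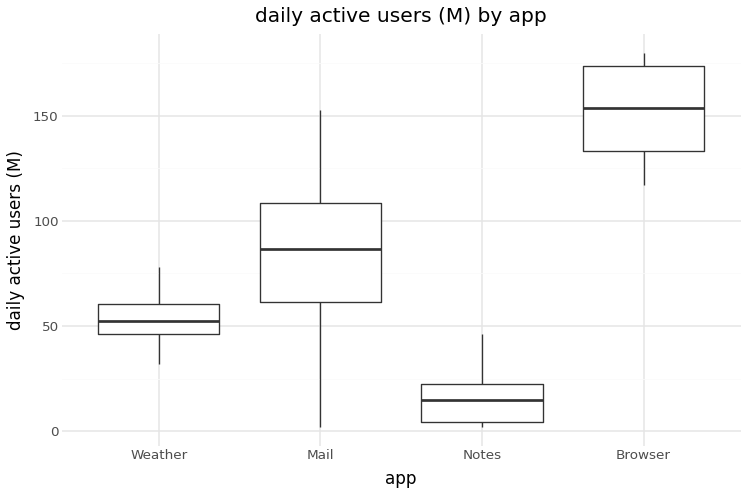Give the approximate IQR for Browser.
Q3 ≈ 180, Q1 ≈ 140; IQR ≈ 40.

≈ 40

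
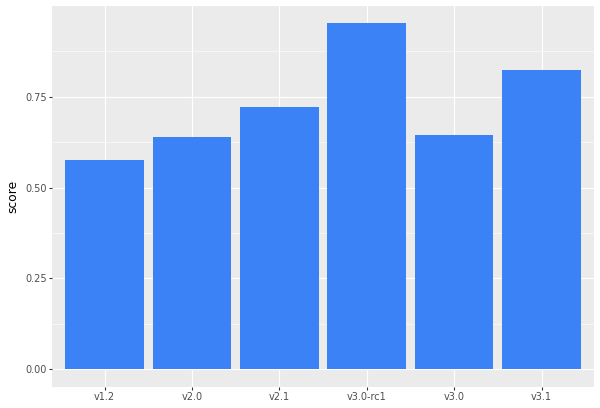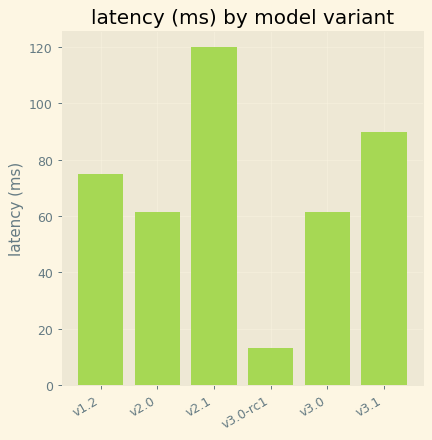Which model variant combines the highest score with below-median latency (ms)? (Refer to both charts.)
Chart 2 median latency (ms) ≈ 60; below-median model variants: v2.0, v3.0-rc1, v3.0. Among those, v3.0-rc1 has the highest score (≈ 1).

v3.0-rc1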